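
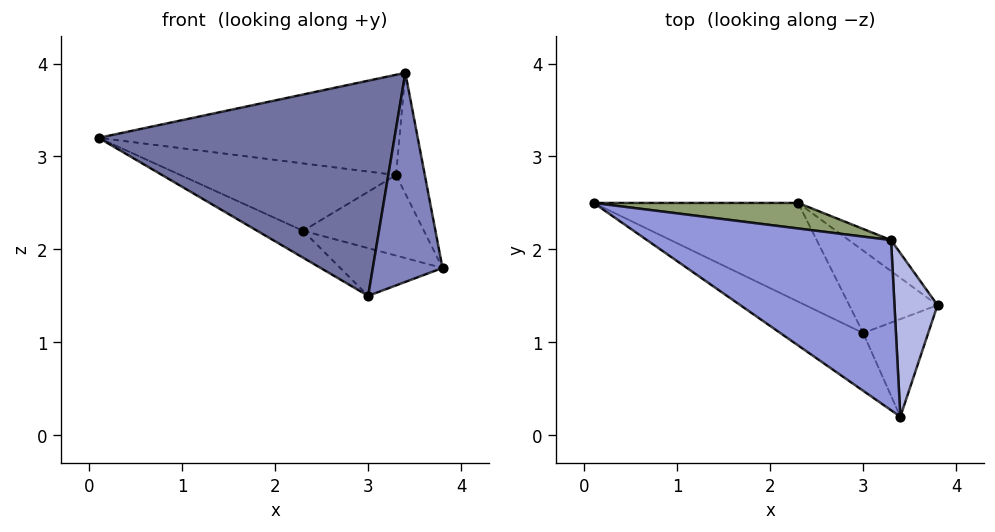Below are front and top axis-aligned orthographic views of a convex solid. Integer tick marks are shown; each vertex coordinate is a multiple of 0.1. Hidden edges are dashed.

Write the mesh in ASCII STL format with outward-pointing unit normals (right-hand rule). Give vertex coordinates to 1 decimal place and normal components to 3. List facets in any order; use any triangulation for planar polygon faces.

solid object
 facet normal -0.526 -0.822 -0.220
  outer loop
   vertex 3.0 1.1 1.5
   vertex 3.4 0.2 3.9
   vertex 0.1 2.5 3.2
  endloop
 endfacet
 facet normal 0.446 -0.811 -0.378
  outer loop
   vertex 3.0 1.1 1.5
   vertex 3.8 1.4 1.8
   vertex 3.4 0.2 3.9
  endloop
 endfacet
 facet normal 0.169 0.500 0.849
  outer loop
   vertex 3.3 2.1 2.8
   vertex 0.1 2.5 3.2
   vertex 3.4 0.2 3.9
  endloop
 endfacet
 facet normal 0.925 0.225 0.305
  outer loop
   vertex 3.3 2.1 2.8
   vertex 3.4 0.2 3.9
   vertex 3.8 1.4 1.8
  endloop
 endfacet
 facet normal 0.159 0.923 0.350
  outer loop
   vertex 2.3 2.5 2.2
   vertex 0.1 2.5 3.2
   vertex 3.3 2.1 2.8
  endloop
 endfacet
 facet normal 0.507 0.804 -0.309
  outer loop
   vertex 2.3 2.5 2.2
   vertex 3.3 2.1 2.8
   vertex 3.8 1.4 1.8
  endloop
 endfacet
 facet normal -0.402 0.241 -0.884
  outer loop
   vertex 2.3 2.5 2.2
   vertex 3.0 1.1 1.5
   vertex 0.1 2.5 3.2
  endloop
 endfacet
 facet normal 0.135 0.496 -0.857
  outer loop
   vertex 2.3 2.5 2.2
   vertex 3.8 1.4 1.8
   vertex 3.0 1.1 1.5
  endloop
 endfacet
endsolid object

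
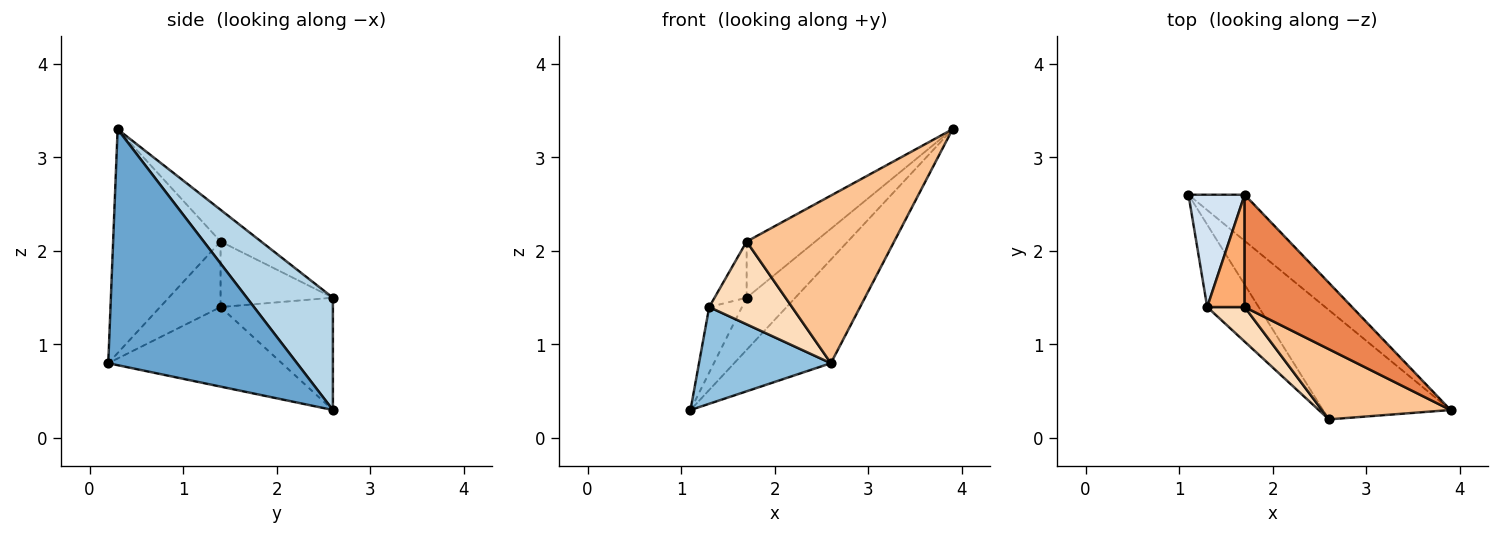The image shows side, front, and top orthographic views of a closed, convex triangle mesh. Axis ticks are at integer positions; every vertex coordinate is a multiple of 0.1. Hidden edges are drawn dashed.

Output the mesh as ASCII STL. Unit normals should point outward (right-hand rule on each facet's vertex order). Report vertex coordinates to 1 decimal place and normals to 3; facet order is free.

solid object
 facet normal 0.802 0.411 -0.433
  outer loop
   vertex 2.6 0.2 0.8
   vertex 1.1 2.6 0.3
   vertex 3.9 0.3 3.3
  endloop
 endfacet
 facet normal -0.708 -0.538 -0.458
  outer loop
   vertex 1.3 1.4 1.4
   vertex 1.1 2.6 0.3
   vertex 2.6 0.2 0.8
  endloop
 endfacet
 facet normal 0.798 0.451 -0.399
  outer loop
   vertex 1.7 2.6 1.5
   vertex 3.9 0.3 3.3
   vertex 1.1 2.6 0.3
  endloop
 endfacet
 facet normal -0.865 0.252 0.433
  outer loop
   vertex 1.7 2.6 1.5
   vertex 1.1 2.6 0.3
   vertex 1.3 1.4 1.4
  endloop
 endfacet
 facet normal -0.255 0.432 0.865
  outer loop
   vertex 1.7 1.4 2.1
   vertex 3.9 0.3 3.3
   vertex 1.7 2.6 1.5
  endloop
 endfacet
 facet normal -0.843 0.241 0.482
  outer loop
   vertex 1.7 1.4 2.1
   vertex 1.7 2.6 1.5
   vertex 1.3 1.4 1.4
  endloop
 endfacet
 facet normal -0.558 -0.766 0.321
  outer loop
   vertex 1.7 1.4 2.1
   vertex 2.6 0.2 0.8
   vertex 3.9 0.3 3.3
  endloop
 endfacet
 facet normal -0.559 -0.765 0.319
  outer loop
   vertex 1.7 1.4 2.1
   vertex 1.3 1.4 1.4
   vertex 2.6 0.2 0.8
  endloop
 endfacet
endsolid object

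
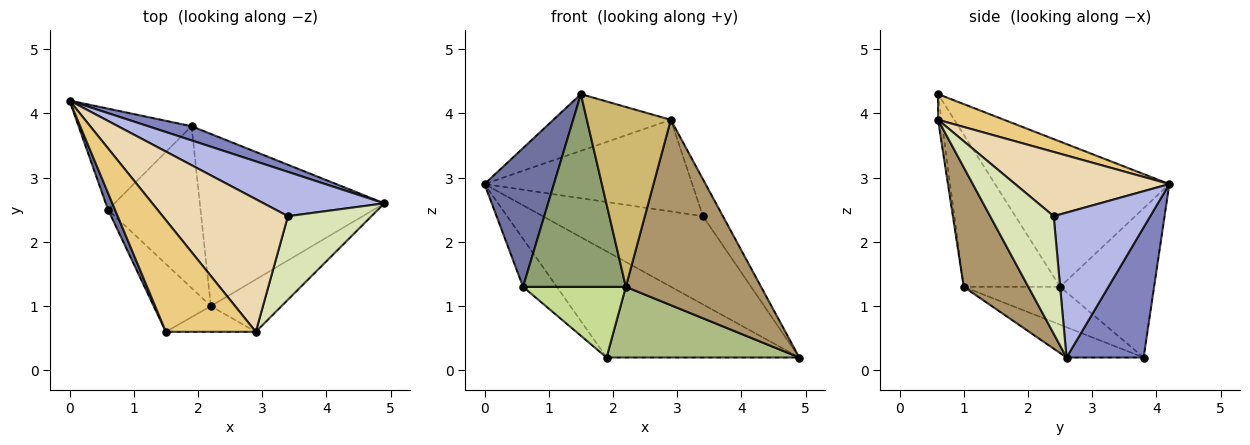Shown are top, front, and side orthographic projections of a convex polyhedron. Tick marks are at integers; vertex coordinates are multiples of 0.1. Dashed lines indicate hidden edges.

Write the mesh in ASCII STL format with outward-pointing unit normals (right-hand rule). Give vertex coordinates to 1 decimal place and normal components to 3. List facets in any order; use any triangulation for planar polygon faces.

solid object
 facet normal -0.928 -0.369 0.044
  outer loop
   vertex 0.6 2.5 1.3
   vertex 1.5 0.6 4.3
   vertex 0.0 4.2 2.9
  endloop
 endfacet
 facet normal 0.369 0.921 0.123
  outer loop
   vertex 1.9 3.8 0.2
   vertex 0.0 4.2 2.9
   vertex 4.9 2.6 0.2
  endloop
 endfacet
 facet normal -0.766 0.276 -0.580
  outer loop
   vertex 1.9 3.8 0.2
   vertex 0.6 2.5 1.3
   vertex 0.0 4.2 2.9
  endloop
 endfacet
 facet normal 0.475 0.787 0.395
  outer loop
   vertex 3.4 2.4 2.4
   vertex 4.9 2.6 0.2
   vertex 0.0 4.2 2.9
  endloop
 endfacet
 facet normal -0.662 -0.707 -0.249
  outer loop
   vertex 2.2 1.0 1.3
   vertex 1.5 0.6 4.3
   vertex 0.6 2.5 1.3
  endloop
 endfacet
 facet normal -0.150 -0.375 -0.915
  outer loop
   vertex 2.2 1.0 1.3
   vertex 1.9 3.8 0.2
   vertex 4.9 2.6 0.2
  endloop
 endfacet
 facet normal -0.351 -0.375 -0.858
  outer loop
   vertex 2.2 1.0 1.3
   vertex 0.6 2.5 1.3
   vertex 1.9 3.8 0.2
  endloop
 endfacet
 facet normal 0.790 0.248 0.561
  outer loop
   vertex 2.9 0.6 3.9
   vertex 4.9 2.6 0.2
   vertex 3.4 2.4 2.4
  endloop
 endfacet
 facet normal 0.418 -0.874 -0.247
  outer loop
   vertex 2.9 0.6 3.9
   vertex 2.2 1.0 1.3
   vertex 4.9 2.6 0.2
  endloop
 endfacet
 facet normal -0.040 -0.989 -0.141
  outer loop
   vertex 2.9 0.6 3.9
   vertex 1.5 0.6 4.3
   vertex 2.2 1.0 1.3
  endloop
 endfacet
 facet normal 0.247 0.439 0.864
  outer loop
   vertex 2.9 0.6 3.9
   vertex 0.0 4.2 2.9
   vertex 1.5 0.6 4.3
  endloop
 endfacet
 facet normal 0.389 0.524 0.758
  outer loop
   vertex 2.9 0.6 3.9
   vertex 3.4 2.4 2.4
   vertex 0.0 4.2 2.9
  endloop
 endfacet
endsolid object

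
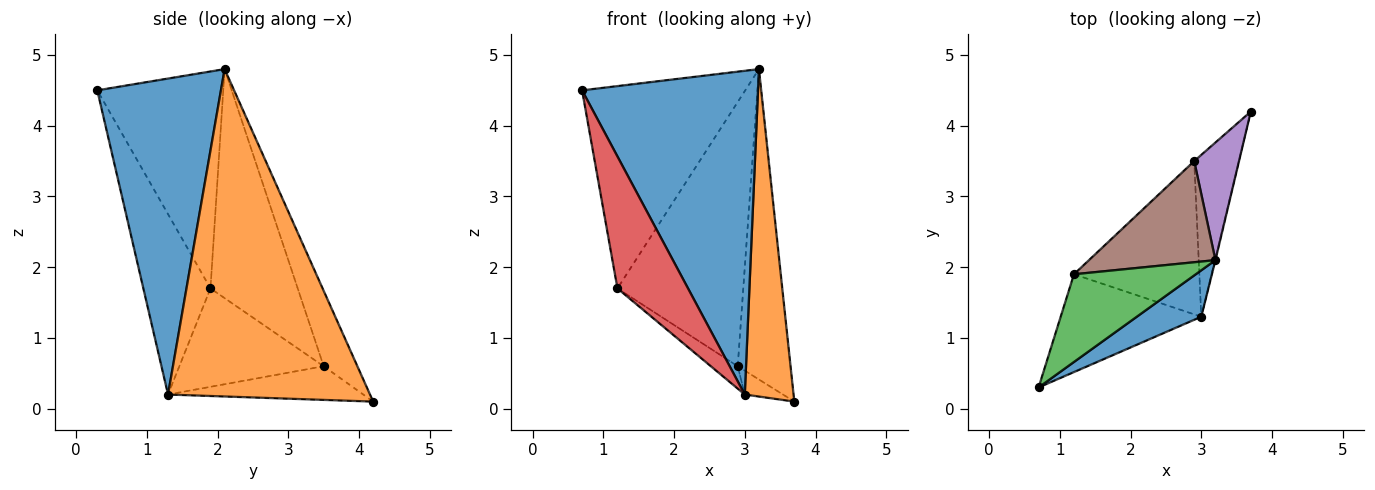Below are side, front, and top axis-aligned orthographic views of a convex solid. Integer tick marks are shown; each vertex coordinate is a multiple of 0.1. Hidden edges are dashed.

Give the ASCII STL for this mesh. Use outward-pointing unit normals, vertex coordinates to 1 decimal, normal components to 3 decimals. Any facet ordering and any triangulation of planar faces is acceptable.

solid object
 facet normal 0.571 -0.813 0.116
  outer loop
   vertex 3.0 1.3 0.2
   vertex 3.2 2.1 4.8
   vertex 0.7 0.3 4.5
  endloop
 endfacet
 facet normal 0.972 -0.235 -0.001
  outer loop
   vertex 3.0 1.3 0.2
   vertex 3.7 4.2 0.1
   vertex 3.2 2.1 4.8
  endloop
 endfacet
 facet normal -0.578 0.749 0.325
  outer loop
   vertex 1.2 1.9 1.7
   vertex 0.7 0.3 4.5
   vertex 3.2 2.1 4.8
  endloop
 endfacet
 facet normal -0.607 -0.638 -0.473
  outer loop
   vertex 1.2 1.9 1.7
   vertex 3.0 1.3 0.2
   vertex 0.7 0.3 4.5
  endloop
 endfacet
 facet normal -0.512 0.803 0.304
  outer loop
   vertex 2.9 3.5 0.6
   vertex 3.2 2.1 4.8
   vertex 3.7 4.2 0.1
  endloop
 endfacet
 facet normal -0.544 0.784 0.300
  outer loop
   vertex 2.9 3.5 0.6
   vertex 1.2 1.9 1.7
   vertex 3.2 2.1 4.8
  endloop
 endfacet
 facet normal -0.598 0.117 -0.793
  outer loop
   vertex 2.9 3.5 0.6
   vertex 3.7 4.2 0.1
   vertex 3.0 1.3 0.2
  endloop
 endfacet
 facet normal -0.613 0.114 -0.782
  outer loop
   vertex 2.9 3.5 0.6
   vertex 3.0 1.3 0.2
   vertex 1.2 1.9 1.7
  endloop
 endfacet
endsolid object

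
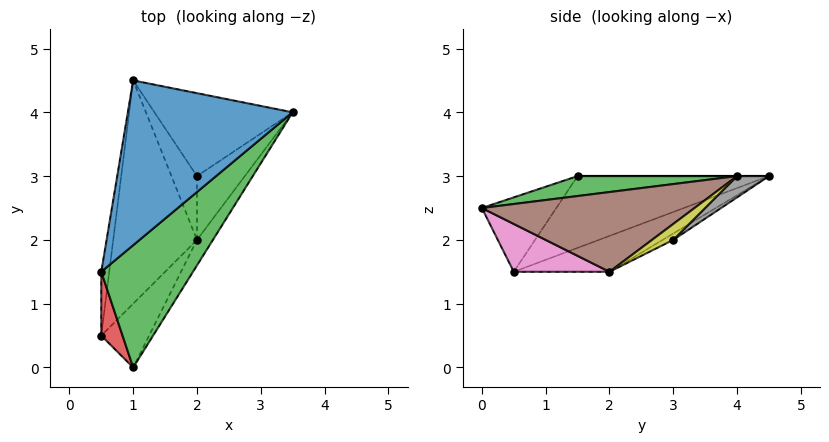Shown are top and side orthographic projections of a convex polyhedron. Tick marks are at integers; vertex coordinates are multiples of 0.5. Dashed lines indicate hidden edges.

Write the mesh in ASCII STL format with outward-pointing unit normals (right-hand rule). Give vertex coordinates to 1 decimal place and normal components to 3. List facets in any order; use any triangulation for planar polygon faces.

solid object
 facet normal 0.000 0.000 1.000
  outer loop
   vertex 1.0 4.5 3.0
   vertex 0.5 1.5 3.0
   vertex 3.5 4.0 3.0
  endloop
 endfacet
 facet normal -0.981 0.163 -0.109
  outer loop
   vertex 0.5 0.5 1.5
   vertex 0.5 1.5 3.0
   vertex 1.0 4.5 3.0
  endloop
 endfacet
 facet normal 0.206 -0.247 0.947
  outer loop
   vertex 1.0 0.0 2.5
   vertex 3.5 4.0 3.0
   vertex 0.5 1.5 3.0
  endloop
 endfacet
 facet normal -0.889 -0.381 0.254
  outer loop
   vertex 1.0 0.0 2.5
   vertex 0.5 1.5 3.0
   vertex 0.5 0.5 1.5
  endloop
 endfacet
 facet normal -0.367 0.367 -0.855
  outer loop
   vertex 2.0 2.0 1.5
   vertex 0.5 0.5 1.5
   vertex 1.0 4.5 3.0
  endloop
 endfacet
 facet normal 0.845 -0.507 -0.169
  outer loop
   vertex 2.0 2.0 1.5
   vertex 3.5 4.0 3.0
   vertex 1.0 0.0 2.5
  endloop
 endfacet
 facet normal 0.577 -0.577 -0.577
  outer loop
   vertex 2.0 2.0 1.5
   vertex 1.0 0.0 2.5
   vertex 0.5 0.5 1.5
  endloop
 endfacet
 facet normal 0.121 0.605 -0.787
  outer loop
   vertex 2.0 3.0 2.0
   vertex 1.0 4.5 3.0
   vertex 3.5 4.0 3.0
  endloop
 endfacet
 facet normal 0.286 0.429 -0.857
  outer loop
   vertex 2.0 3.0 2.0
   vertex 3.5 4.0 3.0
   vertex 2.0 2.0 1.5
  endloop
 endfacet
 facet normal -0.218 0.436 -0.873
  outer loop
   vertex 2.0 3.0 2.0
   vertex 2.0 2.0 1.5
   vertex 1.0 4.5 3.0
  endloop
 endfacet
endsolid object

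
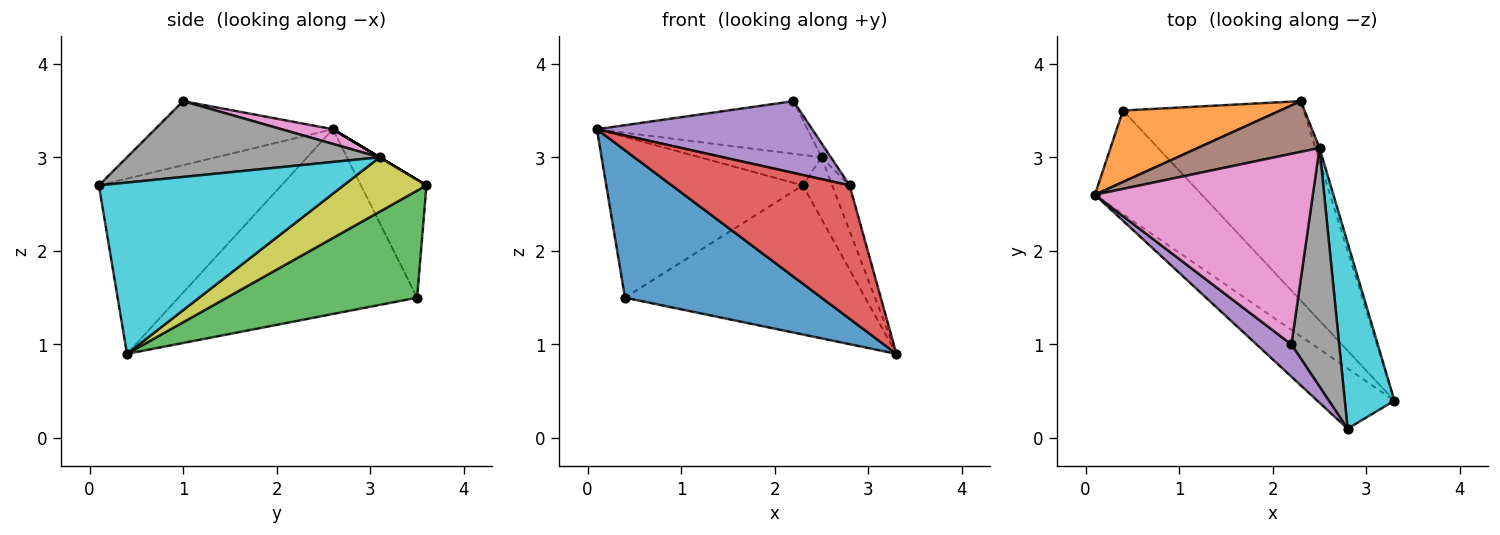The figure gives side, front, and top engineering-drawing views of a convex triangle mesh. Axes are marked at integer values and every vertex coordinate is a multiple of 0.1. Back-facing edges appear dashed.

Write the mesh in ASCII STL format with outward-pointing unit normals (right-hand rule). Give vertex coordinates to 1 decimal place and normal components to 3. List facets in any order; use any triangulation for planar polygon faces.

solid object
 facet normal -0.705 -0.580 -0.408
  outer loop
   vertex 0.4 3.5 1.5
   vertex 3.3 0.4 0.9
   vertex 0.1 2.6 3.3
  endloop
 endfacet
 facet normal -0.291 0.874 0.389
  outer loop
   vertex 0.4 3.5 1.5
   vertex 0.1 2.6 3.3
   vertex 2.3 3.6 2.7
  endloop
 endfacet
 facet normal 0.429 0.541 -0.724
  outer loop
   vertex 0.4 3.5 1.5
   vertex 2.3 3.6 2.7
   vertex 3.3 0.4 0.9
  endloop
 endfacet
 facet normal -0.683 -0.666 -0.301
  outer loop
   vertex 2.8 0.1 2.7
   vertex 0.1 2.6 3.3
   vertex 3.3 0.4 0.9
  endloop
 endfacet
 facet normal -0.602 -0.728 0.327
  outer loop
   vertex 2.8 0.1 2.7
   vertex 2.2 1.0 3.6
   vertex 0.1 2.6 3.3
  endloop
 endfacet
 facet normal 0.000 0.514 0.857
  outer loop
   vertex 2.5 3.1 3.0
   vertex 2.3 3.6 2.7
   vertex 0.1 2.6 3.3
  endloop
 endfacet
 facet normal 0.065 0.266 0.962
  outer loop
   vertex 2.5 3.1 3.0
   vertex 0.1 2.6 3.3
   vertex 2.2 1.0 3.6
  endloop
 endfacet
 facet normal 0.846 0.031 0.533
  outer loop
   vertex 2.5 3.1 3.0
   vertex 2.2 1.0 3.6
   vertex 2.8 0.1 2.7
  endloop
 endfacet
 facet normal 0.940 0.334 -0.071
  outer loop
   vertex 2.5 3.1 3.0
   vertex 3.3 0.4 0.9
   vertex 2.3 3.6 2.7
  endloop
 endfacet
 facet normal 0.958 0.068 0.278
  outer loop
   vertex 2.5 3.1 3.0
   vertex 2.8 0.1 2.7
   vertex 3.3 0.4 0.9
  endloop
 endfacet
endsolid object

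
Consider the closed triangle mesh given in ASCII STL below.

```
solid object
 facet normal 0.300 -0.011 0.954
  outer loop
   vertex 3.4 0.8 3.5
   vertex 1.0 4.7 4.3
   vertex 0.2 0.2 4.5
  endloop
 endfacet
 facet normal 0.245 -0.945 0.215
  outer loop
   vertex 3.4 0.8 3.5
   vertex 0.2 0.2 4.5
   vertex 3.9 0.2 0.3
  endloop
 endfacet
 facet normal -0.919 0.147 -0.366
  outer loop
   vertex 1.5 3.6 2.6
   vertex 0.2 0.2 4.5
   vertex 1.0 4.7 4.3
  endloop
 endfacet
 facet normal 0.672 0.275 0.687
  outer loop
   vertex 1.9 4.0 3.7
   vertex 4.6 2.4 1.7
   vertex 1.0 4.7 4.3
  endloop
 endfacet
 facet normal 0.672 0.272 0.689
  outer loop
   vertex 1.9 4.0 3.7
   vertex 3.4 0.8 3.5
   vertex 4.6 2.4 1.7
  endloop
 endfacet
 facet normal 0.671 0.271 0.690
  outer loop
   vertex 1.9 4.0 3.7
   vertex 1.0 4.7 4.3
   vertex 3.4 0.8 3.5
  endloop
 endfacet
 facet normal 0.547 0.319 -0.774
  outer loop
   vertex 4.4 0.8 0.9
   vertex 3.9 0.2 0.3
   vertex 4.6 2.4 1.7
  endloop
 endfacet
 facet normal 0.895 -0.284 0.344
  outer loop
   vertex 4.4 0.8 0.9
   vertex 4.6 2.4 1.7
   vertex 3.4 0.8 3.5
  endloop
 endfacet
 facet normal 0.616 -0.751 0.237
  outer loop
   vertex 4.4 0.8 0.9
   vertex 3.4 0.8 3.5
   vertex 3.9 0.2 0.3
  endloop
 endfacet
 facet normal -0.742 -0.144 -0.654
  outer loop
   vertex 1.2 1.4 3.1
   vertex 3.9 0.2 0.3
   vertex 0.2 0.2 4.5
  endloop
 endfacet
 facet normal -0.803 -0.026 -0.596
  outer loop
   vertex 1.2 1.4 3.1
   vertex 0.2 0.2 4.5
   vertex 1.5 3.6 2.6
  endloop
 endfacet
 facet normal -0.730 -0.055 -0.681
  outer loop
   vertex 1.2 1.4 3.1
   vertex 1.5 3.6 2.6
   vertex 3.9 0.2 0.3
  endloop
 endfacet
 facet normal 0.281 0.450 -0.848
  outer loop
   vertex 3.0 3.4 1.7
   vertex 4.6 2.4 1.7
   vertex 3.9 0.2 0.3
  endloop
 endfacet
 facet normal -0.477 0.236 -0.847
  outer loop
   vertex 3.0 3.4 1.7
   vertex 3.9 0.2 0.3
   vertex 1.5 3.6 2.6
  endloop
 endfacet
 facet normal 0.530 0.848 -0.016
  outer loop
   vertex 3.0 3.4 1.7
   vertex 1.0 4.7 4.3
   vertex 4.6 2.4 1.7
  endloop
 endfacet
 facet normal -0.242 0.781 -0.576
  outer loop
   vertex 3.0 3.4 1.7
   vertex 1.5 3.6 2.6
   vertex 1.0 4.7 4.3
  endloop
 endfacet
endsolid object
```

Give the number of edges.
24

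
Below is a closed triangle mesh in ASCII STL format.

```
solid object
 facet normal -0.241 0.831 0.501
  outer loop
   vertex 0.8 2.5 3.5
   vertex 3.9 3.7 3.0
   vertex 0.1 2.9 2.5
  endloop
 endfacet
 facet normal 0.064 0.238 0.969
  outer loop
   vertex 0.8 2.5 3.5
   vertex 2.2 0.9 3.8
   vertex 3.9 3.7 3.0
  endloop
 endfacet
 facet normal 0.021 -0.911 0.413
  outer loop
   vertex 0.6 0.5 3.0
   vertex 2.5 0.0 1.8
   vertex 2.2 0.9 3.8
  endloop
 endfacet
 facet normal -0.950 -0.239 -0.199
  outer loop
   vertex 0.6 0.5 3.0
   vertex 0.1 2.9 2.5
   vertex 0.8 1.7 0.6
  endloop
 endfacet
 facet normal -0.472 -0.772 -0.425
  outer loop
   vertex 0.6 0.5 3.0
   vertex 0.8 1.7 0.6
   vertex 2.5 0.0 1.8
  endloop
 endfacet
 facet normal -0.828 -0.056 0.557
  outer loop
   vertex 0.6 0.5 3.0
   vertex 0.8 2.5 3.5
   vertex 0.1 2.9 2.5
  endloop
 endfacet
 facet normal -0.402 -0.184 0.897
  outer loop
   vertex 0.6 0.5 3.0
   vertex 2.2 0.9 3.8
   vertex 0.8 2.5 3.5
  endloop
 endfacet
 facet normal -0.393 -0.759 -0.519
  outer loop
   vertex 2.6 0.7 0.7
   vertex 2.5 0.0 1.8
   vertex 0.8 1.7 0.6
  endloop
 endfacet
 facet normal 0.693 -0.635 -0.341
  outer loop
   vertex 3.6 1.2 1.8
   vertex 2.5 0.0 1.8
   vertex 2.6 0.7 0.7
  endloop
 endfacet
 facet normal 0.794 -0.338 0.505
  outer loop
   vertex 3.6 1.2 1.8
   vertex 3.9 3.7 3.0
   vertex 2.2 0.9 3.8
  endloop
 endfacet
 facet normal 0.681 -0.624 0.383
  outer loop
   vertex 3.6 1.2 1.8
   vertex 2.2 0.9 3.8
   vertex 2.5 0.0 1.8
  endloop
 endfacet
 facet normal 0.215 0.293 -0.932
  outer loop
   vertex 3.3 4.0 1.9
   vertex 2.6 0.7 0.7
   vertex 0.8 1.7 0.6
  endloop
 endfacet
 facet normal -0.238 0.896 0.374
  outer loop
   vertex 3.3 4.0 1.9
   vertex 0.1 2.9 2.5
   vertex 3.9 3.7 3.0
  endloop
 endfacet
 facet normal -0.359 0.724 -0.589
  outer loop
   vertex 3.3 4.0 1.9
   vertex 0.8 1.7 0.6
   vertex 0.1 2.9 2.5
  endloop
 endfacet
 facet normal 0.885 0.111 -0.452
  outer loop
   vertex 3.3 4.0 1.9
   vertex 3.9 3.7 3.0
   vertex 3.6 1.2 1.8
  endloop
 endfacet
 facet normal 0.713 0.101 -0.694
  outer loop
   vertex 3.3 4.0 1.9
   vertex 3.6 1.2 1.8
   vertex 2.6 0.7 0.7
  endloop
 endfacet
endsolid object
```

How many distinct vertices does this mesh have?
10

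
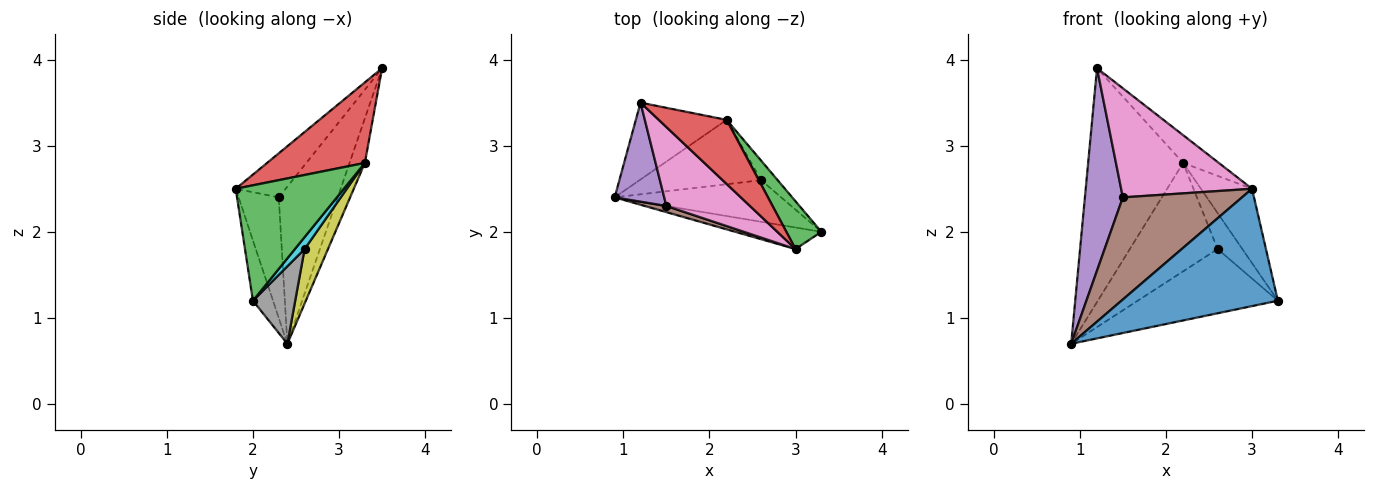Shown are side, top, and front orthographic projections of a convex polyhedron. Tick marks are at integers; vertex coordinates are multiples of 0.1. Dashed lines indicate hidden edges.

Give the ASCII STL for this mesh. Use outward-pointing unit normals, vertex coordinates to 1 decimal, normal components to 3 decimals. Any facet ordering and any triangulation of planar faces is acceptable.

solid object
 facet normal -0.125 -0.976 -0.179
  outer loop
   vertex 3.0 1.8 2.5
   vertex 0.9 2.4 0.7
   vertex 3.3 2.0 1.2
  endloop
 endfacet
 facet normal -0.152 0.939 -0.309
  outer loop
   vertex 2.2 3.3 2.8
   vertex 0.9 2.4 0.7
   vertex 1.2 3.5 3.9
  endloop
 endfacet
 facet normal 0.872 0.412 0.265
  outer loop
   vertex 2.2 3.3 2.8
   vertex 3.0 1.8 2.5
   vertex 3.3 2.0 1.2
  endloop
 endfacet
 facet normal 0.737 0.269 0.621
  outer loop
   vertex 2.2 3.3 2.8
   vertex 1.2 3.5 3.9
   vertex 3.0 1.8 2.5
  endloop
 endfacet
 facet normal -0.813 -0.523 0.256
  outer loop
   vertex 1.5 2.3 2.4
   vertex 1.2 3.5 3.9
   vertex 0.9 2.4 0.7
  endloop
 endfacet
 facet normal -0.319 -0.946 0.057
  outer loop
   vertex 1.5 2.3 2.4
   vertex 0.9 2.4 0.7
   vertex 3.0 1.8 2.5
  endloop
 endfacet
 facet normal -0.295 -0.774 0.560
  outer loop
   vertex 1.5 2.3 2.4
   vertex 3.0 1.8 2.5
   vertex 1.2 3.5 3.9
  endloop
 endfacet
 facet normal 0.245 0.814 -0.527
  outer loop
   vertex 2.6 2.6 1.8
   vertex 3.3 2.0 1.2
   vertex 0.9 2.4 0.7
  endloop
 endfacet
 facet normal 0.223 0.838 -0.497
  outer loop
   vertex 2.6 2.6 1.8
   vertex 0.9 2.4 0.7
   vertex 2.2 3.3 2.8
  endloop
 endfacet
 facet normal 0.325 0.831 -0.452
  outer loop
   vertex 2.6 2.6 1.8
   vertex 2.2 3.3 2.8
   vertex 3.3 2.0 1.2
  endloop
 endfacet
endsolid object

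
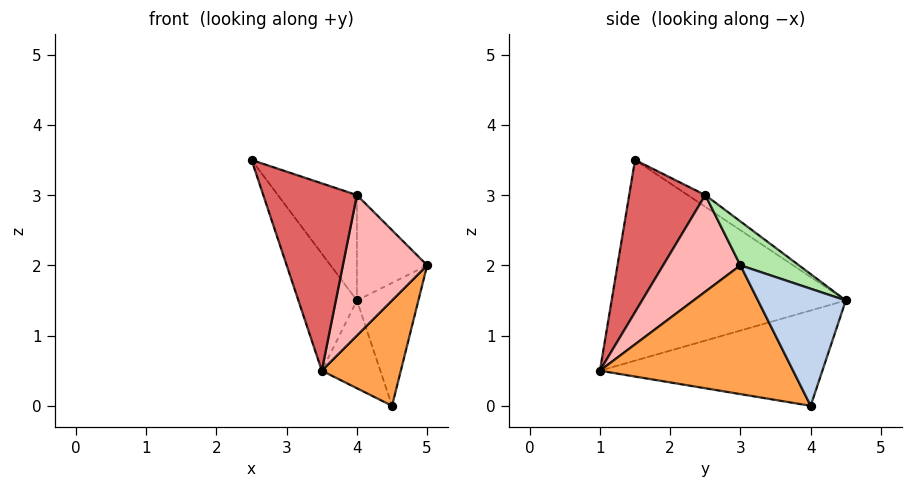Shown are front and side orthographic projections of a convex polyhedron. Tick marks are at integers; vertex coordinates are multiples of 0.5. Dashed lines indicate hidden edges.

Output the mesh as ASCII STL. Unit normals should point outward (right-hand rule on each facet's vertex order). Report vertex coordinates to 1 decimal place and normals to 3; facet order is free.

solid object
 facet normal -0.912 0.228 -0.342
  outer loop
   vertex 3.5 1.0 0.5
   vertex 2.5 1.5 3.5
   vertex 4.0 4.5 1.5
  endloop
 endfacet
 facet normal 0.816 0.572 0.082
  outer loop
   vertex 4.5 4.0 0.0
   vertex 4.0 4.5 1.5
   vertex 5.0 3.0 2.0
  endloop
 endfacet
 facet normal 0.853 -0.349 -0.388
  outer loop
   vertex 4.5 4.0 0.0
   vertex 5.0 3.0 2.0
   vertex 3.5 1.0 0.5
  endloop
 endfacet
 facet normal -0.896 0.236 -0.377
  outer loop
   vertex 4.5 4.0 0.0
   vertex 3.5 1.0 0.5
   vertex 4.0 4.5 1.5
  endloop
 endfacet
 facet normal -0.132 0.595 0.793
  outer loop
   vertex 4.0 2.5 3.0
   vertex 4.0 4.5 1.5
   vertex 2.5 1.5 3.5
  endloop
 endfacet
 facet normal 0.447 0.537 0.716
  outer loop
   vertex 4.0 2.5 3.0
   vertex 5.0 3.0 2.0
   vertex 4.0 4.5 1.5
  endloop
 endfacet
 facet normal 0.597 -0.735 0.322
  outer loop
   vertex 4.0 2.5 3.0
   vertex 2.5 1.5 3.5
   vertex 3.5 1.0 0.5
  endloop
 endfacet
 facet normal 0.646 -0.705 0.294
  outer loop
   vertex 4.0 2.5 3.0
   vertex 3.5 1.0 0.5
   vertex 5.0 3.0 2.0
  endloop
 endfacet
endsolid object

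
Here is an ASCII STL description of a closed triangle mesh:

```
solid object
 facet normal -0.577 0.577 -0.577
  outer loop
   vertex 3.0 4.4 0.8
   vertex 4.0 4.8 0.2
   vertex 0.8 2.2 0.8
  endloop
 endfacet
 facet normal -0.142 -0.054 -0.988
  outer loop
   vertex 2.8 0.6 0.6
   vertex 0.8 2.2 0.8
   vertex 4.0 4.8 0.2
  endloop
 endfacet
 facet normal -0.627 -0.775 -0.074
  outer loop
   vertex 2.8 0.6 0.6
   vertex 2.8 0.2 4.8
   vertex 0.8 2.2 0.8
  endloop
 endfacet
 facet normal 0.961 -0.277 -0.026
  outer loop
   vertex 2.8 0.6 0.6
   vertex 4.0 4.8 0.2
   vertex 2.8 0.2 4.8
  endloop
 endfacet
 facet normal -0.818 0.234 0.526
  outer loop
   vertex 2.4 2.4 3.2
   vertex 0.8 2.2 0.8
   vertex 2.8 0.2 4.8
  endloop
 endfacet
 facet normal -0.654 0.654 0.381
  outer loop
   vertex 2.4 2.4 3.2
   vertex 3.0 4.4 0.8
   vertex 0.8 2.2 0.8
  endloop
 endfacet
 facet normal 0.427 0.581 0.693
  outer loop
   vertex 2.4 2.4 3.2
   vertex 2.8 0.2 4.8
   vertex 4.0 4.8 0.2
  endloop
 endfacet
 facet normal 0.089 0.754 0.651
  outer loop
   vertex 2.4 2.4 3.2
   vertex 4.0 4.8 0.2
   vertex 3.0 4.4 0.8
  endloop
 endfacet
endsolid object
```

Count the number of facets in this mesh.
8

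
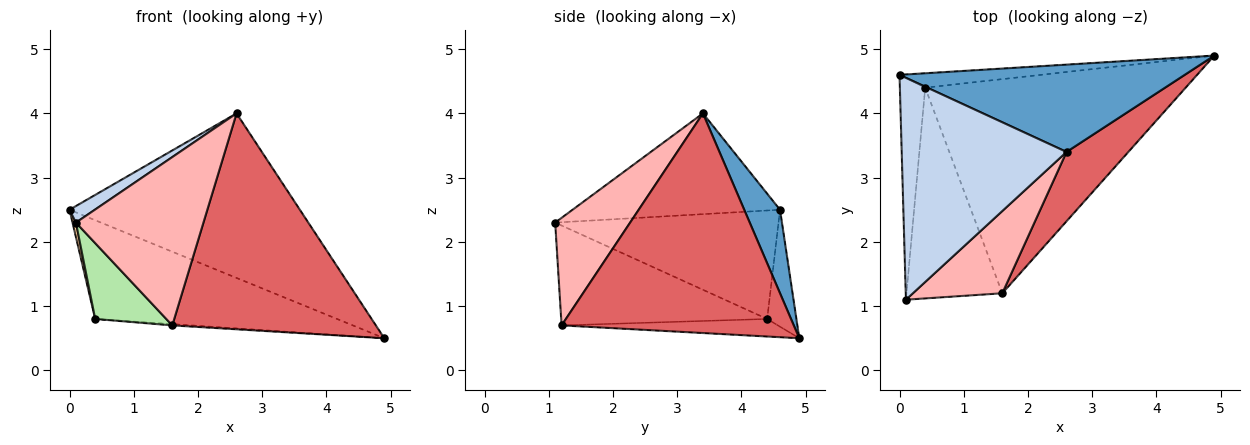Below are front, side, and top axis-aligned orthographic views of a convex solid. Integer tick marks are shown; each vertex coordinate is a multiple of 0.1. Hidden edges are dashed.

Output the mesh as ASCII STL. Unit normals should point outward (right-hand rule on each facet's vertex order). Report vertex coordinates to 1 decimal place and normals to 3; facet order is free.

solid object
 facet normal 0.136 0.875 0.464
  outer loop
   vertex 2.6 3.4 4.0
   vertex 4.9 4.9 0.5
   vertex 0.0 4.6 2.5
  endloop
 endfacet
 facet normal -0.521 -0.064 0.851
  outer loop
   vertex 2.6 3.4 4.0
   vertex 0.0 4.6 2.5
   vertex 0.1 1.1 2.3
  endloop
 endfacet
 facet normal -0.119 0.982 -0.144
  outer loop
   vertex 0.4 4.4 0.8
   vertex 0.0 4.6 2.5
   vertex 4.9 4.9 0.5
  endloop
 endfacet
 facet normal -0.974 -0.015 -0.227
  outer loop
   vertex 0.4 4.4 0.8
   vertex 0.1 1.1 2.3
   vertex 0.0 4.6 2.5
  endloop
 endfacet
 facet normal -0.067 0.006 -0.998
  outer loop
   vertex 1.6 1.2 0.7
   vertex 0.4 4.4 0.8
   vertex 4.9 4.9 0.5
  endloop
 endfacet
 facet normal -0.700 -0.242 -0.672
  outer loop
   vertex 1.6 1.2 0.7
   vertex 0.1 1.1 2.3
   vertex 0.4 4.4 0.8
  endloop
 endfacet
 facet normal 0.736 -0.645 0.207
  outer loop
   vertex 1.6 1.2 0.7
   vertex 4.9 4.9 0.5
   vertex 2.6 3.4 4.0
  endloop
 endfacet
 facet normal 0.467 -0.795 0.388
  outer loop
   vertex 1.6 1.2 0.7
   vertex 2.6 3.4 4.0
   vertex 0.1 1.1 2.3
  endloop
 endfacet
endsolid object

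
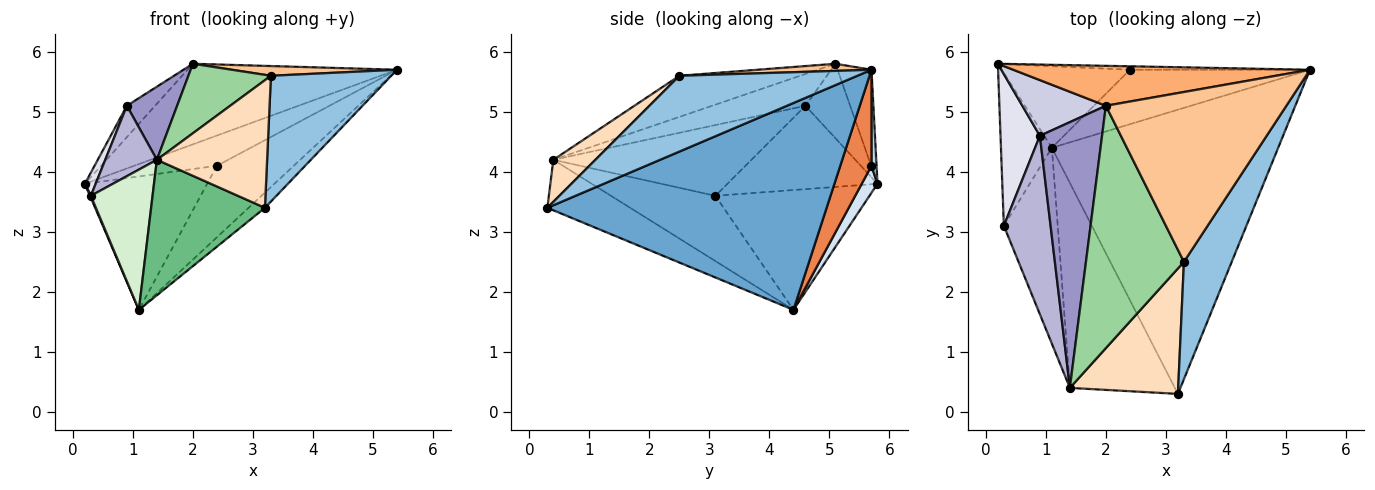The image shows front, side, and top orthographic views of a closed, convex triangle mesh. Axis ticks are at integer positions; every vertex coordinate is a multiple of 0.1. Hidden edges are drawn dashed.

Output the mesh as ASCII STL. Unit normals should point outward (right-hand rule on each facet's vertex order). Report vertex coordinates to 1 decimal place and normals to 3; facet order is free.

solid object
 facet normal 0.674 0.039 -0.738
  outer loop
   vertex 1.1 4.4 1.7
   vertex 5.4 5.7 5.7
   vertex 3.2 0.3 3.4
  endloop
 endfacet
 facet normal 0.734 -0.496 0.463
  outer loop
   vertex 3.3 2.5 5.6
   vertex 3.2 0.3 3.4
   vertex 5.4 5.7 5.7
  endloop
 endfacet
 facet normal 0.061 0.992 -0.114
  outer loop
   vertex 2.4 5.7 4.1
   vertex 0.2 5.8 3.8
   vertex 5.4 5.7 5.7
  endloop
 endfacet
 facet normal 0.109 0.848 -0.519
  outer loop
   vertex 2.4 5.7 4.1
   vertex 1.1 4.4 1.7
   vertex 0.2 5.8 3.8
  endloop
 endfacet
 facet normal 0.308 0.757 -0.577
  outer loop
   vertex 2.4 5.7 4.1
   vertex 5.4 5.7 5.7
   vertex 1.1 4.4 1.7
  endloop
 endfacet
 facet normal -0.144 0.887 0.440
  outer loop
   vertex 2.0 5.1 5.8
   vertex 5.4 5.7 5.7
   vertex 0.2 5.8 3.8
  endloop
 endfacet
 facet normal 0.039 -0.057 0.998
  outer loop
   vertex 2.0 5.1 5.8
   vertex 3.3 2.5 5.6
   vertex 5.4 5.7 5.7
  endloop
 endfacet
 facet normal 0.262 -0.688 0.676
  outer loop
   vertex 1.4 0.4 4.2
   vertex 3.2 0.3 3.4
   vertex 3.3 2.5 5.6
  endloop
 endfacet
 facet normal -0.373 -0.512 -0.774
  outer loop
   vertex 1.4 0.4 4.2
   vertex 1.1 4.4 1.7
   vertex 3.2 0.3 3.4
  endloop
 endfacet
 facet normal -0.374 -0.256 0.891
  outer loop
   vertex 1.4 0.4 4.2
   vertex 3.3 2.5 5.6
   vertex 2.0 5.1 5.8
  endloop
 endfacet
 facet normal -0.920 -0.005 -0.391
  outer loop
   vertex 0.3 3.1 3.6
   vertex 0.2 5.8 3.8
   vertex 1.1 4.4 1.7
  endloop
 endfacet
 facet normal -0.702 -0.415 -0.579
  outer loop
   vertex 0.3 3.1 3.6
   vertex 1.1 4.4 1.7
   vertex 1.4 0.4 4.2
  endloop
 endfacet
 facet normal -0.442 -0.238 0.865
  outer loop
   vertex 0.9 4.6 5.1
   vertex 1.4 0.4 4.2
   vertex 2.0 5.1 5.8
  endloop
 endfacet
 facet normal -0.815 -0.212 0.539
  outer loop
   vertex 0.9 4.6 5.1
   vertex 0.3 3.1 3.6
   vertex 1.4 0.4 4.2
  endloop
 endfacet
 facet normal -0.614 0.387 0.688
  outer loop
   vertex 0.9 4.6 5.1
   vertex 2.0 5.1 5.8
   vertex 0.2 5.8 3.8
  endloop
 endfacet
 facet normal -0.902 -0.065 0.426
  outer loop
   vertex 0.9 4.6 5.1
   vertex 0.2 5.8 3.8
   vertex 0.3 3.1 3.6
  endloop
 endfacet
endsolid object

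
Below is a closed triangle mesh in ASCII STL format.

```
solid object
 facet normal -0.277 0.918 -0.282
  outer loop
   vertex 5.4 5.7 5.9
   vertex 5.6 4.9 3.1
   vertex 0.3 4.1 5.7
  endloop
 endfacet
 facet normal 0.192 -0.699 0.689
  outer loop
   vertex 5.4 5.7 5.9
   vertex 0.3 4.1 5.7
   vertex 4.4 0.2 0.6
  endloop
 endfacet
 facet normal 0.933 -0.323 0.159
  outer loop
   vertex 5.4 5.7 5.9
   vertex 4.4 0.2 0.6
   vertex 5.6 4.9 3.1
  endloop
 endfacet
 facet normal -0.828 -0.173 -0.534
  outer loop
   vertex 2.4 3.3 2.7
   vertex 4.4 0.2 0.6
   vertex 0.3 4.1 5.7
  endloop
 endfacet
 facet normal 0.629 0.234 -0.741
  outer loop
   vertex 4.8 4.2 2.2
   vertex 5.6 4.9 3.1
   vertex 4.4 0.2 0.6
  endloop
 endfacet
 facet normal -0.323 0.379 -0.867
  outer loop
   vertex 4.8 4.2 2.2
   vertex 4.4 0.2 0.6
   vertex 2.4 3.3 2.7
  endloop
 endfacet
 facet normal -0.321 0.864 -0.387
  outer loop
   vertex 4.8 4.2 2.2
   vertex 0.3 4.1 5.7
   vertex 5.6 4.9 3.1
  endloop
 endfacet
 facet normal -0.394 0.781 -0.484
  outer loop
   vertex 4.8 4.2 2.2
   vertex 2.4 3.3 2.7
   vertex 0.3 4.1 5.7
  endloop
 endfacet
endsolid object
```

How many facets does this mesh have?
8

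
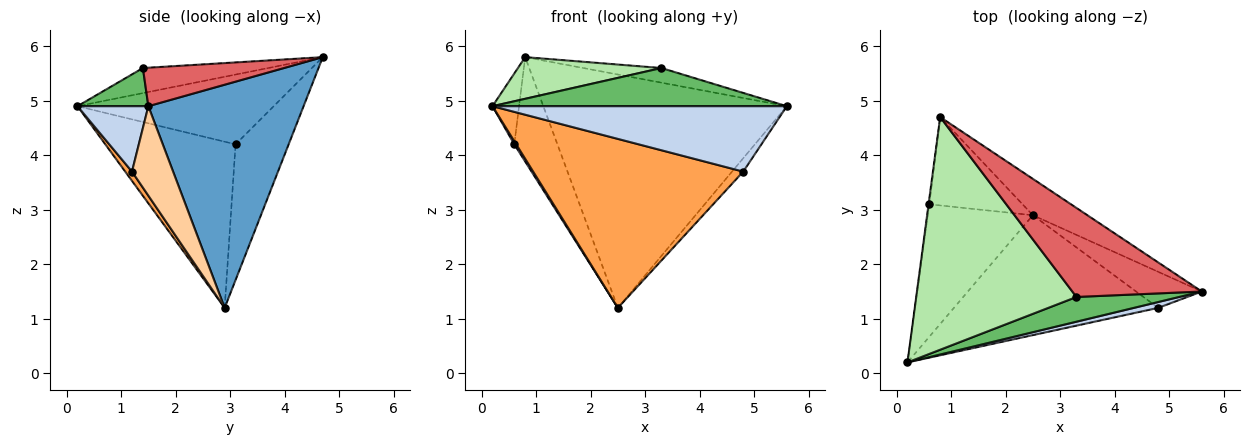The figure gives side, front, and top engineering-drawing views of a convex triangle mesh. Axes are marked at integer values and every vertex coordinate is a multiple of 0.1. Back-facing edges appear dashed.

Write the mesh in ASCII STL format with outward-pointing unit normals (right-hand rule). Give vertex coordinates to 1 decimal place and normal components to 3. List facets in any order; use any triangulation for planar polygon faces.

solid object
 facet normal 0.533 0.836 -0.130
  outer loop
   vertex 2.5 2.9 1.2
   vertex 0.8 4.7 5.8
   vertex 5.6 1.5 4.9
  endloop
 endfacet
 facet normal 0.233 -0.969 0.087
  outer loop
   vertex 4.8 1.2 3.7
   vertex 5.6 1.5 4.9
   vertex 0.2 0.2 4.9
  endloop
 endfacet
 facet normal 0.026 -0.815 -0.579
  outer loop
   vertex 4.8 1.2 3.7
   vertex 0.2 0.2 4.9
   vertex 2.5 2.9 1.2
  endloop
 endfacet
 facet normal 0.787 0.214 -0.578
  outer loop
   vertex 4.8 1.2 3.7
   vertex 2.5 2.9 1.2
   vertex 5.6 1.5 4.9
  endloop
 endfacet
 facet normal 0.198 -0.823 0.533
  outer loop
   vertex 3.3 1.4 5.6
   vertex 0.2 0.2 4.9
   vertex 5.6 1.5 4.9
  endloop
 endfacet
 facet normal -0.152 -0.174 0.973
  outer loop
   vertex 3.3 1.4 5.6
   vertex 0.8 4.7 5.8
   vertex 0.2 0.2 4.9
  endloop
 endfacet
 facet normal 0.281 0.156 0.947
  outer loop
   vertex 3.3 1.4 5.6
   vertex 5.6 1.5 4.9
   vertex 0.8 4.7 5.8
  endloop
 endfacet
 facet normal -0.991 0.134 -0.010
  outer loop
   vertex 0.6 3.1 4.2
   vertex 0.2 0.2 4.9
   vertex 0.8 4.7 5.8
  endloop
 endfacet
 facet normal -0.845 -0.012 -0.534
  outer loop
   vertex 0.6 3.1 4.2
   vertex 2.5 2.9 1.2
   vertex 0.2 0.2 4.9
  endloop
 endfacet
 facet normal -0.685 0.556 -0.471
  outer loop
   vertex 0.6 3.1 4.2
   vertex 0.8 4.7 5.8
   vertex 2.5 2.9 1.2
  endloop
 endfacet
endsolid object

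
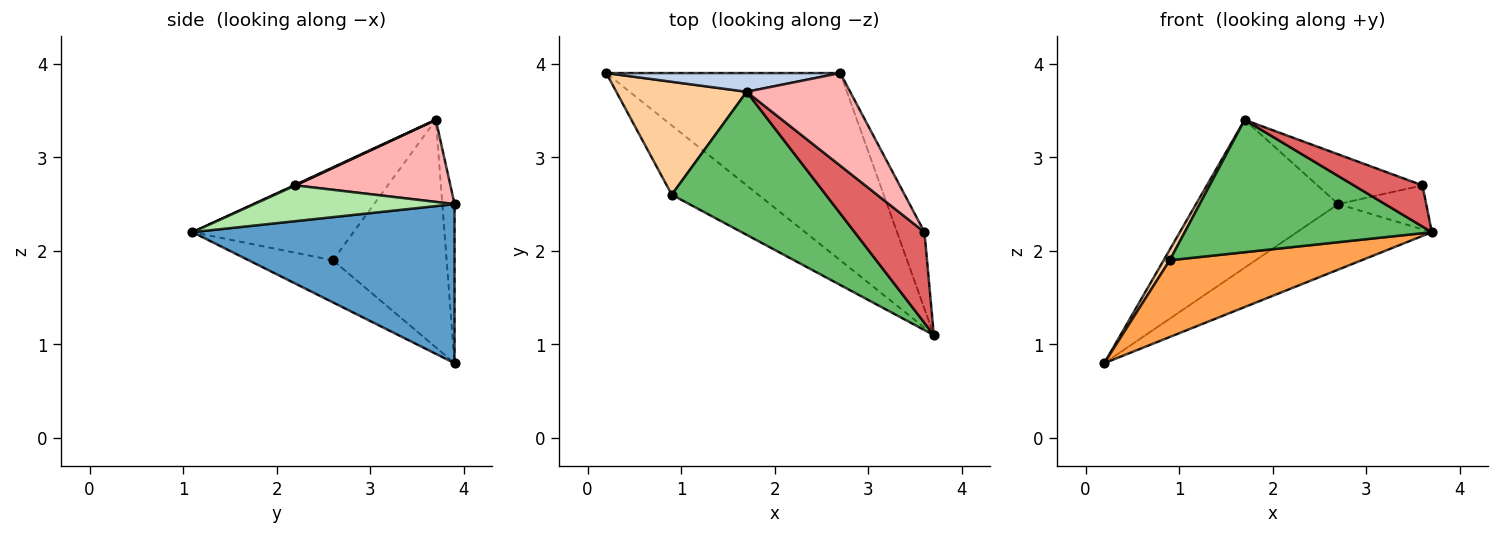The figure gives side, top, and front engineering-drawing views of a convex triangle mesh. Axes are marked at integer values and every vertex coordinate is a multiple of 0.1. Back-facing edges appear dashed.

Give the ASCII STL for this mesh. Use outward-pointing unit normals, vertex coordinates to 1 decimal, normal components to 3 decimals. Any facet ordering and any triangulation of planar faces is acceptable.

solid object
 facet normal 0.540 0.278 -0.794
  outer loop
   vertex 2.7 3.9 2.5
   vertex 3.7 1.1 2.2
   vertex 0.2 3.9 0.8
  endloop
 endfacet
 facet normal -0.085 0.988 0.125
  outer loop
   vertex 1.7 3.7 3.4
   vertex 2.7 3.9 2.5
   vertex 0.2 3.9 0.8
  endloop
 endfacet
 facet normal -0.310 -0.706 -0.637
  outer loop
   vertex 0.9 2.6 1.9
   vertex 0.2 3.9 0.8
   vertex 3.7 1.1 2.2
  endloop
 endfacet
 facet normal -0.867 -0.047 0.496
  outer loop
   vertex 0.9 2.6 1.9
   vertex 1.7 3.7 3.4
   vertex 0.2 3.9 0.8
  endloop
 endfacet
 facet normal -0.405 -0.621 0.671
  outer loop
   vertex 0.9 2.6 1.9
   vertex 3.7 1.1 2.2
   vertex 1.7 3.7 3.4
  endloop
 endfacet
 facet normal 0.749 0.329 -0.574
  outer loop
   vertex 3.6 2.2 2.7
   vertex 3.7 1.1 2.2
   vertex 2.7 3.9 2.5
  endloop
 endfacet
 facet normal 0.009 -0.413 0.911
  outer loop
   vertex 3.6 2.2 2.7
   vertex 1.7 3.7 3.4
   vertex 3.7 1.1 2.2
  endloop
 endfacet
 facet normal 0.572 0.388 0.722
  outer loop
   vertex 3.6 2.2 2.7
   vertex 2.7 3.9 2.5
   vertex 1.7 3.7 3.4
  endloop
 endfacet
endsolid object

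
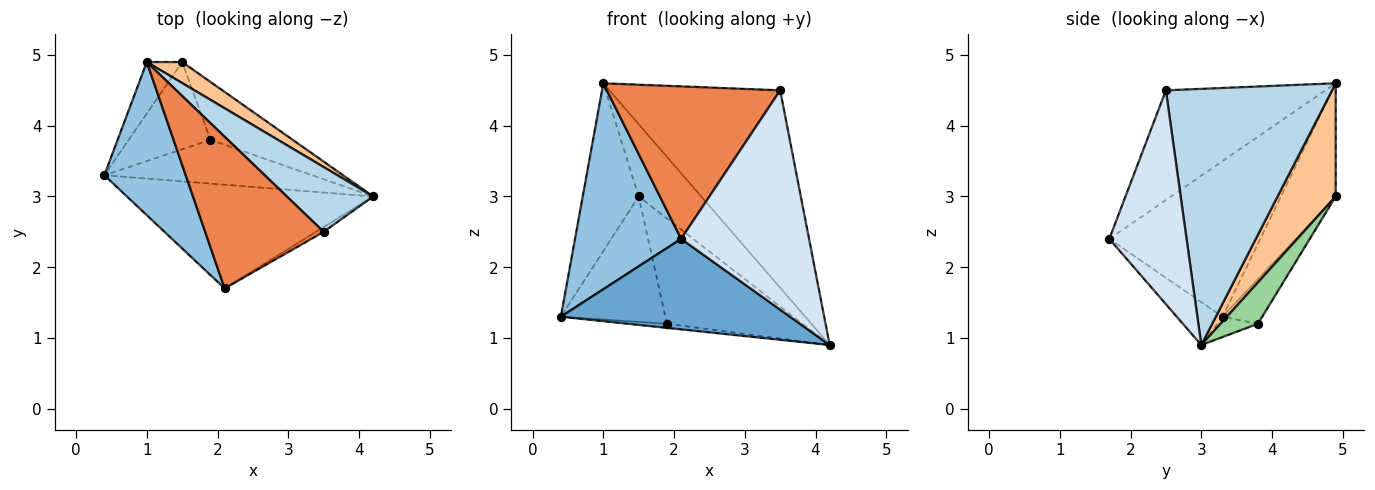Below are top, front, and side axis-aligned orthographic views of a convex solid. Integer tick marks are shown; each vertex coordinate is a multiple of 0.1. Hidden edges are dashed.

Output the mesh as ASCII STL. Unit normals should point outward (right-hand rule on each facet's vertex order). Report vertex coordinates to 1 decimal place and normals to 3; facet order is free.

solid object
 facet normal -0.130 -0.652 -0.747
  outer loop
   vertex 2.1 1.7 2.4
   vertex 0.4 3.3 1.3
   vertex 4.2 3.0 0.9
  endloop
 endfacet
 facet normal -0.752 -0.529 0.393
  outer loop
   vertex 2.1 1.7 2.4
   vertex 1.0 4.9 4.6
   vertex 0.4 3.3 1.3
  endloop
 endfacet
 facet normal 0.679 0.698 0.229
  outer loop
   vertex 3.5 2.5 4.5
   vertex 4.2 3.0 0.9
   vertex 1.0 4.9 4.6
  endloop
 endfacet
 facet normal 0.517 -0.856 -0.018
  outer loop
   vertex 3.5 2.5 4.5
   vertex 2.1 1.7 2.4
   vertex 4.2 3.0 0.9
  endloop
 endfacet
 facet normal -0.546 -0.594 0.591
  outer loop
   vertex 3.5 2.5 4.5
   vertex 1.0 4.9 4.6
   vertex 2.1 1.7 2.4
  endloop
 endfacet
 facet normal -0.684 0.697 -0.214
  outer loop
   vertex 1.5 4.9 3.0
   vertex 0.4 3.3 1.3
   vertex 1.0 4.9 4.6
  endloop
 endfacet
 facet normal 0.666 0.716 0.208
  outer loop
   vertex 1.5 4.9 3.0
   vertex 1.0 4.9 4.6
   vertex 4.2 3.0 0.9
  endloop
 endfacet
 facet normal -0.097 0.093 -0.991
  outer loop
   vertex 1.9 3.8 1.2
   vertex 4.2 3.0 0.9
   vertex 0.4 3.3 1.3
  endloop
 endfacet
 facet normal -0.298 0.784 -0.545
  outer loop
   vertex 1.9 3.8 1.2
   vertex 0.4 3.3 1.3
   vertex 1.5 4.9 3.0
  endloop
 endfacet
 facet normal 0.235 0.852 -0.468
  outer loop
   vertex 1.9 3.8 1.2
   vertex 1.5 4.9 3.0
   vertex 4.2 3.0 0.9
  endloop
 endfacet
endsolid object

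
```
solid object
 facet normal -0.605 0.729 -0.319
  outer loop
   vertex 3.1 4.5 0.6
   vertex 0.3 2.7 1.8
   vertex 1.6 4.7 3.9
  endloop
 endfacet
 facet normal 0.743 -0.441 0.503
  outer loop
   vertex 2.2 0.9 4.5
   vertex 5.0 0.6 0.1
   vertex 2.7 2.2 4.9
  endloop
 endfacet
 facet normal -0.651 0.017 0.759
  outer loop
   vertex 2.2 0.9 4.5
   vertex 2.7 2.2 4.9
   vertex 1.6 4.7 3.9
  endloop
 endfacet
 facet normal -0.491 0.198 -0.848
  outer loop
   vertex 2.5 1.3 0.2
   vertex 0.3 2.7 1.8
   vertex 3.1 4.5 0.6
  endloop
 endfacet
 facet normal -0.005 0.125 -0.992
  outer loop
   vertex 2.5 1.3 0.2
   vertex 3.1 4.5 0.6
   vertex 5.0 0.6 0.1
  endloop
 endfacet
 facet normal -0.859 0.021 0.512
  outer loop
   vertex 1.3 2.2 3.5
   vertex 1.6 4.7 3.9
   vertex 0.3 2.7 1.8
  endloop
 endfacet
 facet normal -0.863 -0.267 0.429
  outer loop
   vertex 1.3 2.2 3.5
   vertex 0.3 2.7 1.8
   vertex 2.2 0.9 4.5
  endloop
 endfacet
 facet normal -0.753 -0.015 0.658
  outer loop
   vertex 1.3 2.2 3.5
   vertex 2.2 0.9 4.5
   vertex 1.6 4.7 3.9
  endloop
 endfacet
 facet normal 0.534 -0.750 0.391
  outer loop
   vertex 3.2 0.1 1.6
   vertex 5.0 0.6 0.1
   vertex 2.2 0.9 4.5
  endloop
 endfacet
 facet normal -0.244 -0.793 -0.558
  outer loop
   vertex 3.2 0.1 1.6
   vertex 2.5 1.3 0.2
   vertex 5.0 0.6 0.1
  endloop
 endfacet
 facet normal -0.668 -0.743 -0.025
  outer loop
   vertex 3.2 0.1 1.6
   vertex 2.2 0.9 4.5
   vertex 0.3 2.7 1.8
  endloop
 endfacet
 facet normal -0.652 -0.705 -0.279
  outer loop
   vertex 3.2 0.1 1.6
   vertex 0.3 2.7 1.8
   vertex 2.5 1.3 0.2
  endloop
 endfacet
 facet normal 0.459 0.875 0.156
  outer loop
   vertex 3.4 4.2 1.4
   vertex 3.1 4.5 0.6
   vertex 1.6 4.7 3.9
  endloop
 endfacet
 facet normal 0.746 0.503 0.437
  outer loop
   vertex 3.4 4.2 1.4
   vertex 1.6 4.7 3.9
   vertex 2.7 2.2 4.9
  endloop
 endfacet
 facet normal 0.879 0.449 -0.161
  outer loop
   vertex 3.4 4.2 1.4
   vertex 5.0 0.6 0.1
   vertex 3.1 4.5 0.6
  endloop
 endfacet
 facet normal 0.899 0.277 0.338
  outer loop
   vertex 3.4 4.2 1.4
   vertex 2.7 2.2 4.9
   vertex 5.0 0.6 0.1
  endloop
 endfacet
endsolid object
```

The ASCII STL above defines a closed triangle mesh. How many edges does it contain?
24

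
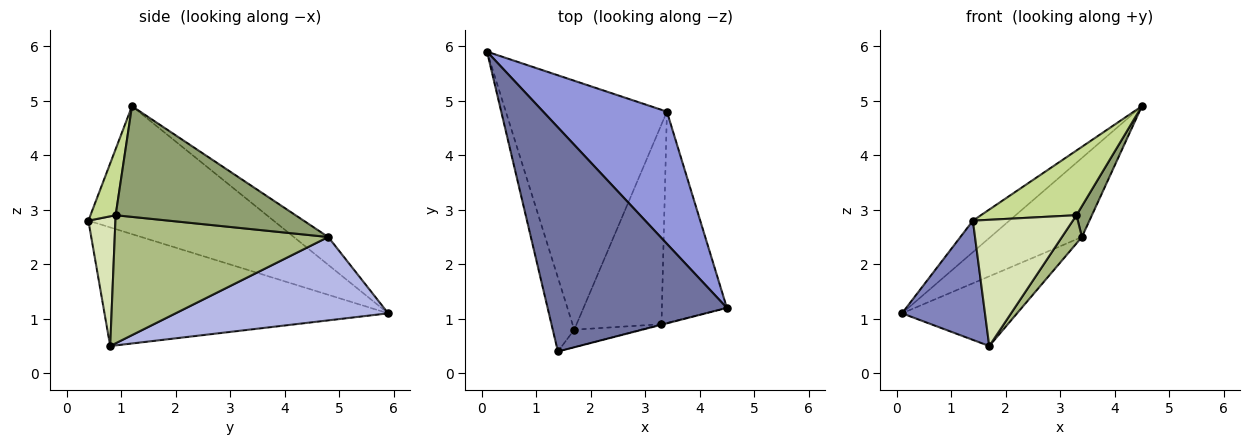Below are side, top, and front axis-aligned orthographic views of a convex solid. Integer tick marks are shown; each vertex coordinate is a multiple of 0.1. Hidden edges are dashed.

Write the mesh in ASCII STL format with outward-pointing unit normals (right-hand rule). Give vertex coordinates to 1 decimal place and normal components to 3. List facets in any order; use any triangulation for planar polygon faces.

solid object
 facet normal -0.577 0.114 0.809
  outer loop
   vertex 1.4 0.4 2.8
   vertex 4.5 1.2 4.9
   vertex 0.1 5.9 1.1
  endloop
 endfacet
 facet normal -0.946 -0.276 -0.171
  outer loop
   vertex 1.7 0.8 0.5
   vertex 1.4 0.4 2.8
   vertex 0.1 5.9 1.1
  endloop
 endfacet
 facet normal -0.190 0.504 0.843
  outer loop
   vertex 3.4 4.8 2.5
   vertex 0.1 5.9 1.1
   vertex 4.5 1.2 4.9
  endloop
 endfacet
 facet normal 0.446 0.241 -0.862
  outer loop
   vertex 3.4 4.8 2.5
   vertex 1.7 0.8 0.5
   vertex 0.1 5.9 1.1
  endloop
 endfacet
 facet normal 0.860 -0.074 -0.505
  outer loop
   vertex 3.3 0.9 2.9
   vertex 3.4 4.8 2.5
   vertex 4.5 1.2 4.9
  endloop
 endfacet
 facet normal 0.831 -0.078 -0.551
  outer loop
   vertex 3.3 0.9 2.9
   vertex 1.7 0.8 0.5
   vertex 3.4 4.8 2.5
  endloop
 endfacet
 facet normal 0.255 -0.967 -0.008
  outer loop
   vertex 3.3 0.9 2.9
   vertex 4.5 1.2 4.9
   vertex 1.4 0.4 2.8
  endloop
 endfacet
 facet normal 0.259 -0.957 -0.133
  outer loop
   vertex 3.3 0.9 2.9
   vertex 1.4 0.4 2.8
   vertex 1.7 0.8 0.5
  endloop
 endfacet
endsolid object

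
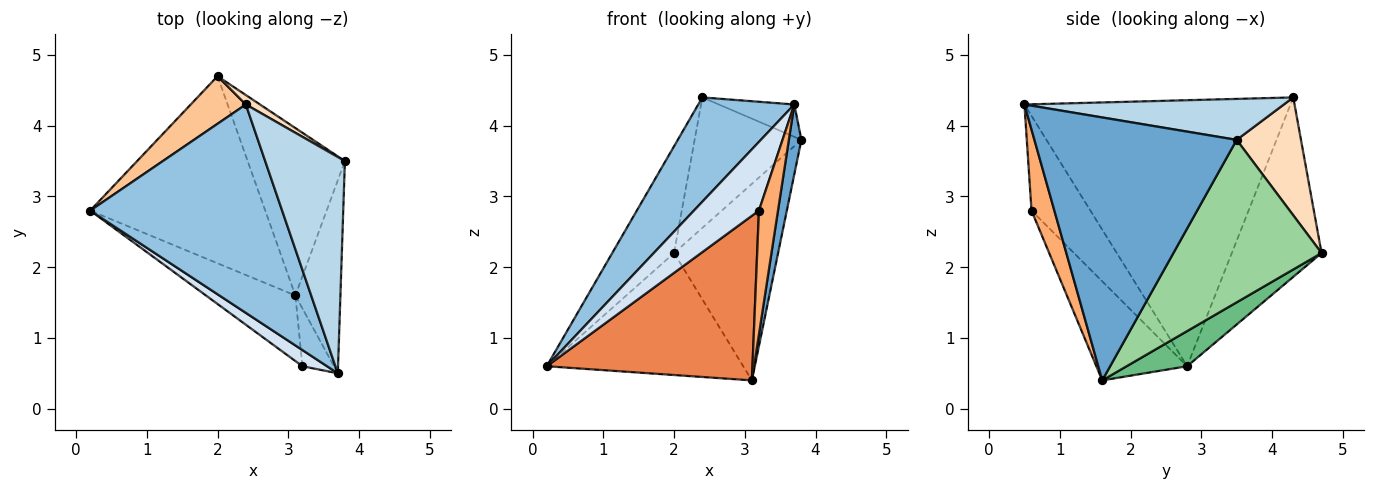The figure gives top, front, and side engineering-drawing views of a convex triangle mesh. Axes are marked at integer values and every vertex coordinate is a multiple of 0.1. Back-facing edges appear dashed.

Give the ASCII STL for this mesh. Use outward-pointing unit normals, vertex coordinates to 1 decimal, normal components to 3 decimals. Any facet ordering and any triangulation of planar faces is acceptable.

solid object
 facet normal 0.984 -0.061 -0.169
  outer loop
   vertex 3.1 1.6 0.4
   vertex 3.8 3.5 3.8
   vertex 3.7 0.5 4.3
  endloop
 endfacet
 facet normal -0.778 -0.281 0.562
  outer loop
   vertex 2.4 4.3 4.4
   vertex 0.2 2.8 0.6
   vertex 3.7 0.5 4.3
  endloop
 endfacet
 facet normal 0.453 0.132 0.882
  outer loop
   vertex 2.4 4.3 4.4
   vertex 3.7 0.5 4.3
   vertex 3.8 3.5 3.8
  endloop
 endfacet
 facet normal -0.661 -0.730 0.172
  outer loop
   vertex 3.2 0.6 2.8
   vertex 3.7 0.5 4.3
   vertex 0.2 2.8 0.6
  endloop
 endfacet
 facet normal -0.379 -0.860 -0.342
  outer loop
   vertex 3.2 0.6 2.8
   vertex 0.2 2.8 0.6
   vertex 3.1 1.6 0.4
  endloop
 endfacet
 facet normal 0.736 -0.613 -0.286
  outer loop
   vertex 3.2 0.6 2.8
   vertex 3.1 1.6 0.4
   vertex 3.7 0.5 4.3
  endloop
 endfacet
 facet normal -0.798 0.550 0.245
  outer loop
   vertex 2.0 4.7 2.2
   vertex 0.2 2.8 0.6
   vertex 2.4 4.3 4.4
  endloop
 endfacet
 facet normal 0.515 0.855 0.062
  outer loop
   vertex 2.0 4.7 2.2
   vertex 2.4 4.3 4.4
   vertex 3.8 3.5 3.8
  endloop
 endfacet
 facet normal 0.166 0.539 -0.826
  outer loop
   vertex 2.0 4.7 2.2
   vertex 3.1 1.6 0.4
   vertex 0.2 2.8 0.6
  endloop
 endfacet
 facet normal 0.735 0.516 -0.440
  outer loop
   vertex 2.0 4.7 2.2
   vertex 3.8 3.5 3.8
   vertex 3.1 1.6 0.4
  endloop
 endfacet
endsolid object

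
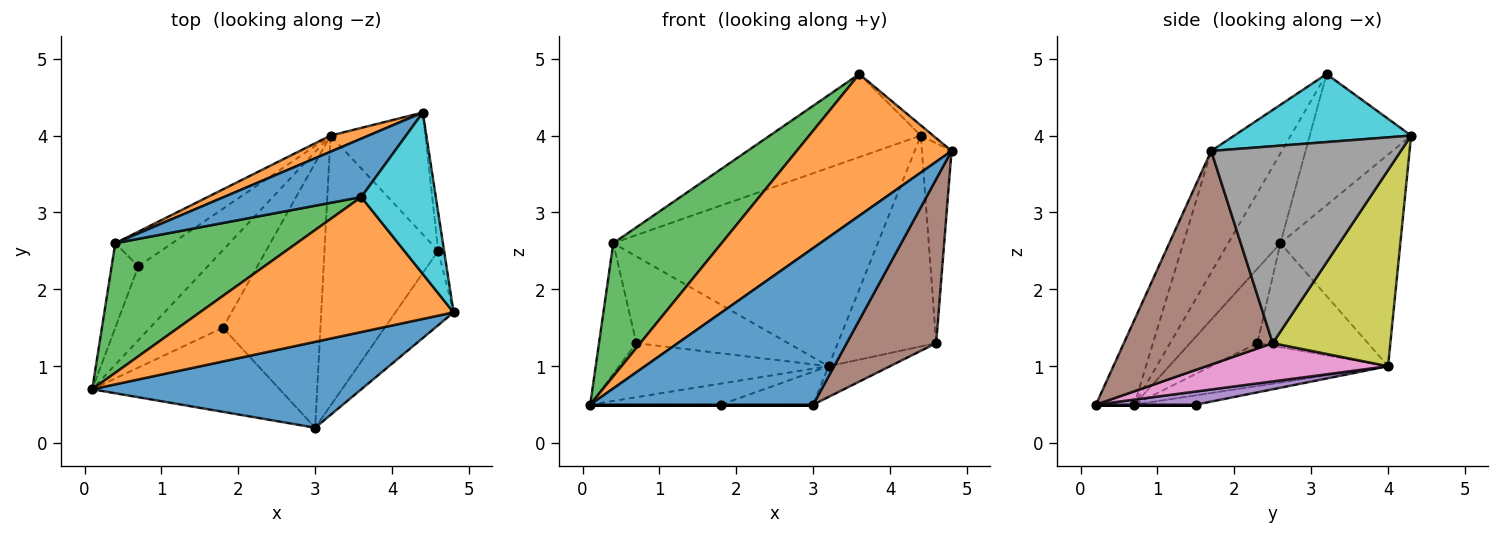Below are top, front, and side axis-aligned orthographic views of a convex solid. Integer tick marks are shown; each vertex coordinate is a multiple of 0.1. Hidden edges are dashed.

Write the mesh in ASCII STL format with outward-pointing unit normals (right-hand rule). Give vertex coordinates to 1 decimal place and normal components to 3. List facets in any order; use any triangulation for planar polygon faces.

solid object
 facet normal -0.149 -0.867 0.476
  outer loop
   vertex 3.0 0.2 0.5
   vertex 4.8 1.7 3.8
   vertex 0.1 0.7 0.5
  endloop
 endfacet
 facet normal -0.412 0.908 0.074
  outer loop
   vertex 0.4 2.6 2.6
   vertex 4.4 4.3 4.0
   vertex 3.2 4.0 1.0
  endloop
 endfacet
 facet normal 0.000 0.000 -1.000
  outer loop
   vertex 1.8 1.5 0.5
   vertex 3.0 0.2 0.5
   vertex 0.1 0.7 0.5
  endloop
 endfacet
 facet normal -0.122 0.260 -0.958
  outer loop
   vertex 1.8 1.5 0.5
   vertex 0.1 0.7 0.5
   vertex 3.2 4.0 1.0
  endloop
 endfacet
 facet normal 0.133 0.122 -0.984
  outer loop
   vertex 1.8 1.5 0.5
   vertex 3.2 4.0 1.0
   vertex 3.0 0.2 0.5
  endloop
 endfacet
 facet normal 0.835 -0.502 -0.227
  outer loop
   vertex 4.6 2.5 1.3
   vertex 4.8 1.7 3.8
   vertex 3.0 0.2 0.5
  endloop
 endfacet
 facet normal 0.317 0.107 -0.942
  outer loop
   vertex 4.6 2.5 1.3
   vertex 3.0 0.2 0.5
   vertex 3.2 4.0 1.0
  endloop
 endfacet
 facet normal 0.988 0.154 -0.030
  outer loop
   vertex 4.6 2.5 1.3
   vertex 4.4 4.3 4.0
   vertex 4.8 1.7 3.8
  endloop
 endfacet
 facet normal 0.719 0.602 -0.348
  outer loop
   vertex 4.6 2.5 1.3
   vertex 3.2 4.0 1.0
   vertex 4.4 4.3 4.0
  endloop
 endfacet
 facet normal 0.673 0.047 0.738
  outer loop
   vertex 3.6 3.2 4.8
   vertex 4.8 1.7 3.8
   vertex 4.4 4.3 4.0
  endloop
 endfacet
 facet normal -0.481 0.717 0.504
  outer loop
   vertex 3.6 3.2 4.8
   vertex 4.4 4.3 4.0
   vertex 0.4 2.6 2.6
  endloop
 endfacet
 facet normal -0.314 -0.688 0.655
  outer loop
   vertex 3.6 3.2 4.8
   vertex 0.1 0.7 0.5
   vertex 4.8 1.7 3.8
  endloop
 endfacet
 facet normal -0.326 -0.677 0.659
  outer loop
   vertex 3.6 3.2 4.8
   vertex 0.4 2.6 2.6
   vertex 0.1 0.7 0.5
  endloop
 endfacet
 facet normal -0.446 0.528 -0.722
  outer loop
   vertex 0.7 2.3 1.3
   vertex 3.2 4.0 1.0
   vertex 0.1 0.7 0.5
  endloop
 endfacet
 facet normal -0.835 0.463 -0.299
  outer loop
   vertex 0.7 2.3 1.3
   vertex 0.1 0.7 0.5
   vertex 0.4 2.6 2.6
  endloop
 endfacet
 facet normal -0.560 0.770 -0.307
  outer loop
   vertex 0.7 2.3 1.3
   vertex 0.4 2.6 2.6
   vertex 3.2 4.0 1.0
  endloop
 endfacet
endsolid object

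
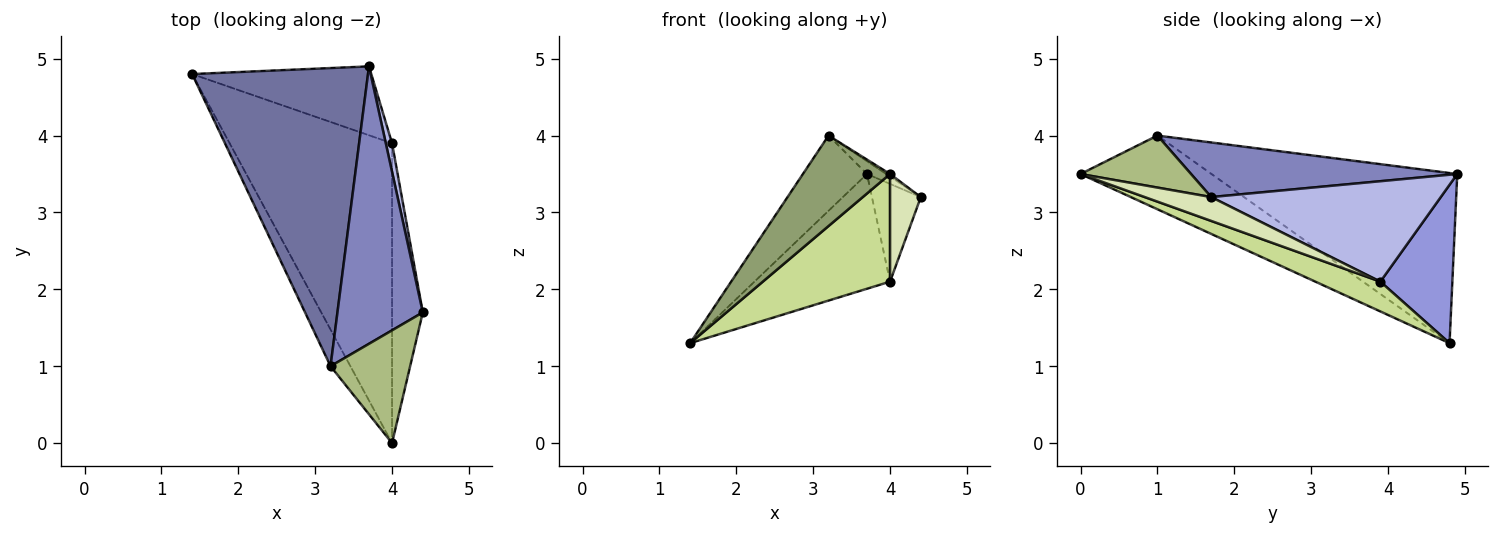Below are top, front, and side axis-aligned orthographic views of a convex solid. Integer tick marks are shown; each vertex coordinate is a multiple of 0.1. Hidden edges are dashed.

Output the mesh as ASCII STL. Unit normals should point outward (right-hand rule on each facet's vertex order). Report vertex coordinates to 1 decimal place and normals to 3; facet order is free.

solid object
 facet normal -0.684 0.178 0.707
  outer loop
   vertex 3.2 1.0 4.0
   vertex 3.7 4.9 3.5
   vertex 1.4 4.8 1.3
  endloop
 endfacet
 facet normal 0.538 0.039 0.842
  outer loop
   vertex 3.2 1.0 4.0
   vertex 4.4 1.7 3.2
   vertex 3.7 4.9 3.5
  endloop
 endfacet
 facet normal 0.414 0.780 -0.469
  outer loop
   vertex 4.0 3.9 2.1
   vertex 1.4 4.8 1.3
   vertex 3.7 4.9 3.5
  endloop
 endfacet
 facet normal 0.976 0.208 0.061
  outer loop
   vertex 4.0 3.9 2.1
   vertex 3.7 4.9 3.5
   vertex 4.4 1.7 3.2
  endloop
 endfacet
 facet normal -0.812 -0.540 -0.219
  outer loop
   vertex 4.0 0.0 3.5
   vertex 3.2 1.0 4.0
   vertex 1.4 4.8 1.3
  endloop
 endfacet
 facet normal 0.547 0.019 0.837
  outer loop
   vertex 4.0 0.0 3.5
   vertex 4.4 1.7 3.2
   vertex 3.2 1.0 4.0
  endloop
 endfacet
 facet normal 0.170 -0.333 -0.927
  outer loop
   vertex 4.0 0.0 3.5
   vertex 1.4 4.8 1.3
   vertex 4.0 3.9 2.1
  endloop
 endfacet
 facet normal 0.590 -0.273 -0.760
  outer loop
   vertex 4.0 0.0 3.5
   vertex 4.0 3.9 2.1
   vertex 4.4 1.7 3.2
  endloop
 endfacet
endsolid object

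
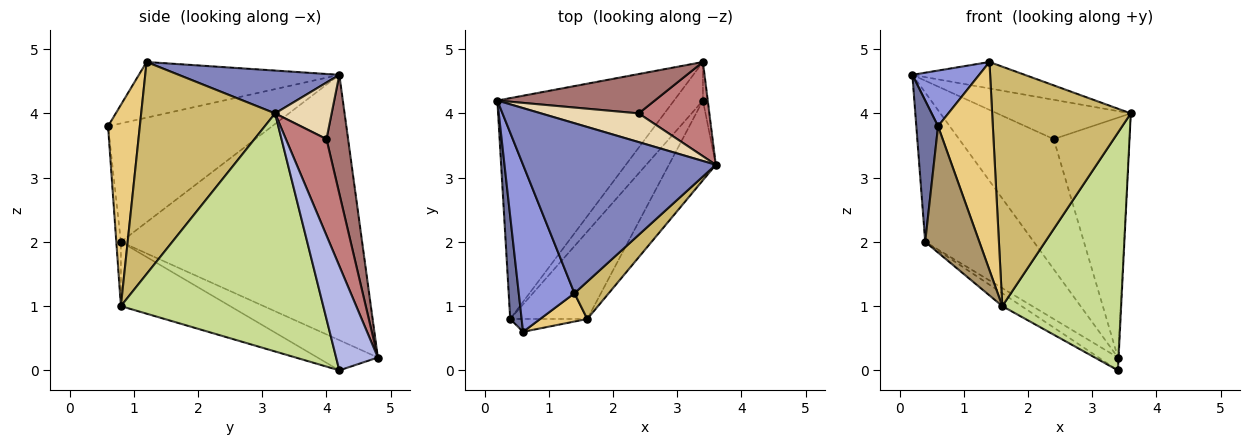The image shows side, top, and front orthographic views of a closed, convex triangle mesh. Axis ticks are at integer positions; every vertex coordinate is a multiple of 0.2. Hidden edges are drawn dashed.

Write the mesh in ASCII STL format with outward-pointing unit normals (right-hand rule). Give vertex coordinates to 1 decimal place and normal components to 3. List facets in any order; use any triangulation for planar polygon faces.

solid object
 facet normal -0.987 -0.131 0.095
  outer loop
   vertex 0.4 0.8 2.0
   vertex 0.6 0.6 3.8
   vertex 0.2 4.2 4.6
  endloop
 endfacet
 facet normal 0.214 0.150 0.965
  outer loop
   vertex 1.4 1.2 4.8
   vertex 3.6 3.2 4.0
   vertex 0.2 4.2 4.6
  endloop
 endfacet
 facet normal -0.688 -0.229 0.688
  outer loop
   vertex 1.4 1.2 4.8
   vertex 0.2 4.2 4.6
   vertex 0.6 0.6 3.8
  endloop
 endfacet
 facet normal 0.999 0.015 -0.046
  outer loop
   vertex 3.4 4.8 0.2
   vertex 3.6 3.2 4.0
   vertex 3.4 4.2 0.0
  endloop
 endfacet
 facet normal -0.779 0.351 -0.519
  outer loop
   vertex 3.4 4.8 0.2
   vertex 0.4 0.8 2.0
   vertex 0.2 4.2 4.6
  endloop
 endfacet
 facet normal -0.704 0.225 -0.674
  outer loop
   vertex 3.4 4.8 0.2
   vertex 3.4 4.2 0.0
   vertex 0.4 0.8 2.0
  endloop
 endfacet
 facet normal 0.850 -0.499 -0.167
  outer loop
   vertex 1.6 0.8 1.0
   vertex 3.4 4.2 0.0
   vertex 3.6 3.2 4.0
  endloop
 endfacet
 facet normal -0.636 0.112 -0.763
  outer loop
   vertex 1.6 0.8 1.0
   vertex 0.4 0.8 2.0
   vertex 3.4 4.2 0.0
  endloop
 endfacet
 facet normal -0.084 -0.991 -0.101
  outer loop
   vertex 1.6 0.8 1.0
   vertex 0.6 0.6 3.8
   vertex 0.4 0.8 2.0
  endloop
 endfacet
 facet normal 0.690 -0.715 0.112
  outer loop
   vertex 1.6 0.8 1.0
   vertex 3.6 3.2 4.0
   vertex 1.4 1.2 4.8
  endloop
 endfacet
 facet normal 0.498 -0.859 0.117
  outer loop
   vertex 1.6 0.8 1.0
   vertex 1.4 1.2 4.8
   vertex 0.6 0.6 3.8
  endloop
 endfacet
 facet normal 0.323 0.764 0.558
  outer loop
   vertex 2.4 4.0 3.6
   vertex 0.2 4.2 4.6
   vertex 3.6 3.2 4.0
  endloop
 endfacet
 facet normal 0.214 0.935 0.283
  outer loop
   vertex 2.4 4.0 3.6
   vertex 3.4 4.8 0.2
   vertex 0.2 4.2 4.6
  endloop
 endfacet
 facet normal 0.446 0.833 0.327
  outer loop
   vertex 2.4 4.0 3.6
   vertex 3.6 3.2 4.0
   vertex 3.4 4.8 0.2
  endloop
 endfacet
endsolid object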